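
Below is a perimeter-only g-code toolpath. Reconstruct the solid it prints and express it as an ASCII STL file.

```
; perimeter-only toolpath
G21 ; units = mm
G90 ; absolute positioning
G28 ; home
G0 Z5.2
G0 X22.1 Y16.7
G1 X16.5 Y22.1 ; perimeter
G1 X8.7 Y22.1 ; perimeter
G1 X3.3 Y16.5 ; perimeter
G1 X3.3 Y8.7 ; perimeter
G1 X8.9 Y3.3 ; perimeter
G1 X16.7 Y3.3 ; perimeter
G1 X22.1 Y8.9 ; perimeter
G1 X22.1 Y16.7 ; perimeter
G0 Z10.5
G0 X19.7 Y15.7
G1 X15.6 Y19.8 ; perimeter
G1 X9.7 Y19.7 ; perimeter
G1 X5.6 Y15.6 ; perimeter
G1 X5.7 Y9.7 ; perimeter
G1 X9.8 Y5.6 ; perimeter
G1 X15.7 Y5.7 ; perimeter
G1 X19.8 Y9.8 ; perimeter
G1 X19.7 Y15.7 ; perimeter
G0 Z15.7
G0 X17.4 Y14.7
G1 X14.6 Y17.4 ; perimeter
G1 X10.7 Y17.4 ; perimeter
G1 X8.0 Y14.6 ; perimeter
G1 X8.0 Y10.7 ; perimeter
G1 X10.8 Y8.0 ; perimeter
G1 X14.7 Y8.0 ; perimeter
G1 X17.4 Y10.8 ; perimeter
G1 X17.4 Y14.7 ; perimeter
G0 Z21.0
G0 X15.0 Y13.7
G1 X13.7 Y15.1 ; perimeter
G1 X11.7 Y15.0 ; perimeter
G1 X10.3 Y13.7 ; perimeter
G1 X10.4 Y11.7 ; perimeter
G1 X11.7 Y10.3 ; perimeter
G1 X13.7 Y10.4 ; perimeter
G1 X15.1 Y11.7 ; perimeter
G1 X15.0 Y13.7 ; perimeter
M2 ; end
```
solid part
  facet normal 0.0000 0.0000 -1.0000
    outer loop
      vertex 7.7 24.4 0.0
      vertex 17.5 24.5 0.0
      vertex 24.4 17.7 0.0
    endloop
  endfacet
  facet normal 0.0000 0.0000 -1.0000
    outer loop
      vertex 0.9 17.5 0.0
      vertex 7.7 24.4 0.0
      vertex 24.4 17.7 0.0
    endloop
  endfacet
  facet normal 0.0000 0.0000 -1.0000
    outer loop
      vertex 1.0 7.7 0.0
      vertex 0.9 17.5 0.0
      vertex 24.4 17.7 0.0
    endloop
  endfacet
  facet normal 0.0000 0.0000 -1.0000
    outer loop
      vertex 7.9 0.9 0.0
      vertex 1.0 7.7 0.0
      vertex 24.4 17.7 0.0
    endloop
  endfacet
  facet normal 0.0000 0.0000 -1.0000
    outer loop
      vertex 17.7 1.0 0.0
      vertex 7.9 0.9 0.0
      vertex 24.4 17.7 0.0
    endloop
  endfacet
  facet normal 0.0000 0.0000 -1.0000
    outer loop
      vertex 24.5 7.9 0.0
      vertex 17.7 1.0 0.0
      vertex 24.4 17.7 0.0
    endloop
  endfacet
  facet normal 0.6403 0.6497 0.4099
    outer loop
      vertex 24.4 17.7 0.0
      vertex 17.5 24.5 0.0
      vertex 12.7 12.7 26.2
    endloop
  endfacet
  facet normal -0.0093 0.9124 0.4092
    outer loop
      vertex 17.5 24.5 0.0
      vertex 7.7 24.4 0.0
      vertex 12.7 12.7 26.2
    endloop
  endfacet
  facet normal -0.6497 0.6403 0.4099
    outer loop
      vertex 7.7 24.4 0.0
      vertex 0.9 17.5 0.0
      vertex 12.7 12.7 26.2
    endloop
  endfacet
  facet normal -0.9124 -0.0093 0.4092
    outer loop
      vertex 0.9 17.5 0.0
      vertex 1.0 7.7 0.0
      vertex 12.7 12.7 26.2
    endloop
  endfacet
  facet normal -0.6403 -0.6497 0.4099
    outer loop
      vertex 1.0 7.7 0.0
      vertex 7.9 0.9 0.0
      vertex 12.7 12.7 26.2
    endloop
  endfacet
  facet normal 0.0093 -0.9124 0.4092
    outer loop
      vertex 7.9 0.9 0.0
      vertex 17.7 1.0 0.0
      vertex 12.7 12.7 26.2
    endloop
  endfacet
  facet normal 0.6497 -0.6403 0.4099
    outer loop
      vertex 17.7 1.0 0.0
      vertex 24.5 7.9 0.0
      vertex 12.7 12.7 26.2
    endloop
  endfacet
  facet normal 0.9124 0.0093 0.4092
    outer loop
      vertex 24.5 7.9 0.0
      vertex 24.4 17.7 0.0
      vertex 12.7 12.7 26.2
    endloop
  endfacet
endsolid part

The G0 Z moves step by Δz≈5.2 mm. The G1 loops shrink linearly with z, so the solid tapers from its base footprint up to z≈26.2. Closing with a flat bottom cap and the tapered top and triangulating gives 14 facets — a regular 8-sided pyramid, base circumscribed radius ≈ 12.7 mm, apex at z ≈ 26.2 mm.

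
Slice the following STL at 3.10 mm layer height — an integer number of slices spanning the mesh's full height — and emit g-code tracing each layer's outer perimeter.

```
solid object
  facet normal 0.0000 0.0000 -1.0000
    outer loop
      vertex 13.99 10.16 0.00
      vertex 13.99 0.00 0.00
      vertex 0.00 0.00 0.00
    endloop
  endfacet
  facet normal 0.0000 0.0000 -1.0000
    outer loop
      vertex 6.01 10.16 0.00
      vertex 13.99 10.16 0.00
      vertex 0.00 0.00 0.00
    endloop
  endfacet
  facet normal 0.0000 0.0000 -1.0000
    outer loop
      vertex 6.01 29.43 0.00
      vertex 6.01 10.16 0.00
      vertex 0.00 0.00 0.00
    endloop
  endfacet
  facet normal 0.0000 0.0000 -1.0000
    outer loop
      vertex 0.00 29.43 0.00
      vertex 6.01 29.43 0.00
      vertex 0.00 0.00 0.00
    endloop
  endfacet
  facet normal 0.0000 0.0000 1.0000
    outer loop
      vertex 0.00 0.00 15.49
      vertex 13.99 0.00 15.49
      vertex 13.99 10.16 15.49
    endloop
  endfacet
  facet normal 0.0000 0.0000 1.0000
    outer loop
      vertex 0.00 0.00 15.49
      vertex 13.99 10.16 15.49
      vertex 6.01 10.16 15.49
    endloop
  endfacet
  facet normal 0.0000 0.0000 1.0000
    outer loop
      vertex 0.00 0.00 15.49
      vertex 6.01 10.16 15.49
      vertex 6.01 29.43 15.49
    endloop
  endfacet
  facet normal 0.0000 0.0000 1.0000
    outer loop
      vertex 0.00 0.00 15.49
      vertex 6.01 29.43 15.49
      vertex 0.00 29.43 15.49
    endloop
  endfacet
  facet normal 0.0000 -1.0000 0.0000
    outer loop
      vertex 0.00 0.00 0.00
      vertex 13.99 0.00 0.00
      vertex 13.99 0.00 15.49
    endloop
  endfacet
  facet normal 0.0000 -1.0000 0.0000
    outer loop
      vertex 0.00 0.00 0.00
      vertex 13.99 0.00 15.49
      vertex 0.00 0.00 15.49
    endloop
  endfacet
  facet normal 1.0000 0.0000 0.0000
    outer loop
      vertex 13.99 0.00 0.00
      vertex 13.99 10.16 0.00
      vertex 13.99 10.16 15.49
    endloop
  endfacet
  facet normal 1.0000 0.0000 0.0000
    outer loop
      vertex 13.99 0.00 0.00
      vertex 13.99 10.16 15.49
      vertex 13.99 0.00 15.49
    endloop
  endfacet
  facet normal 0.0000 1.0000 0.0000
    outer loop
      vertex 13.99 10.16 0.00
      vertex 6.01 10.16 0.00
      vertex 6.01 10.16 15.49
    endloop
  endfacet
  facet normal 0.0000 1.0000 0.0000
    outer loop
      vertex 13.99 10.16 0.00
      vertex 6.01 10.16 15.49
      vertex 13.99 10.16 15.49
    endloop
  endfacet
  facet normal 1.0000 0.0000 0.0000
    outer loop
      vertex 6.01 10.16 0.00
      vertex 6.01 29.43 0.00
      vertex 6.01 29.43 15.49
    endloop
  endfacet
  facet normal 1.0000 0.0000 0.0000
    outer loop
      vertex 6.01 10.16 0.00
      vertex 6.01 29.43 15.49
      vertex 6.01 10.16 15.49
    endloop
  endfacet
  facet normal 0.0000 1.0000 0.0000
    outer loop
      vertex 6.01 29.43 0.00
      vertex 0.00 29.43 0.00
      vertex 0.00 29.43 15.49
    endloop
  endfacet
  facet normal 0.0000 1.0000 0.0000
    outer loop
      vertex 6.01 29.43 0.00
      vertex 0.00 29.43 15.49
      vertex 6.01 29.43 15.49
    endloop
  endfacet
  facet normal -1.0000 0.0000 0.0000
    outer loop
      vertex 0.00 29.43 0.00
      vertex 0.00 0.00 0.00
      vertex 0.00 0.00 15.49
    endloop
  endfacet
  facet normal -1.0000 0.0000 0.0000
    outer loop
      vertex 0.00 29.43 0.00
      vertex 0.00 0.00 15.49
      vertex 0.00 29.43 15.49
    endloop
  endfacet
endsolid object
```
; perimeter-only toolpath
G21 ; units = mm
G90 ; absolute positioning
G28 ; home
; layer 1
G0 Z3.10
G0 X0.00 Y0.00
G1 X13.99 Y0.00
G1 X13.99 Y10.16
G1 X6.01 Y10.16
G1 X6.01 Y29.43
G1 X0.00 Y29.43
G1 X0.00 Y0.00
; layer 2
G0 Z6.20
G0 X0.00 Y0.00
G1 X13.99 Y0.00
G1 X13.99 Y10.16
G1 X6.01 Y10.16
G1 X6.01 Y29.43
G1 X0.00 Y29.43
G1 X0.00 Y0.00
; layer 3
G0 Z9.29
G0 X0.00 Y0.00
G1 X13.99 Y0.00
G1 X13.99 Y10.16
G1 X6.01 Y10.16
G1 X6.01 Y29.43
G1 X0.00 Y29.43
G1 X0.00 Y0.00
; layer 4
G0 Z12.39
G0 X0.00 Y0.00
G1 X13.99 Y0.00
G1 X13.99 Y10.16
G1 X6.01 Y10.16
G1 X6.01 Y29.43
G1 X0.00 Y29.43
G1 X0.00 Y0.00
; layer 5
G0 Z15.49
G0 X0.00 Y0.00
G1 X13.99 Y0.00
G1 X13.99 Y10.16
G1 X6.01 Y10.16
G1 X6.01 Y29.43
G1 X0.00 Y29.43
G1 X0.00 Y0.00
M2 ; end

The solid is an L-shaped prism: outer 14 × 29.4 mm, arm thicknesses ≈ 10.2 mm (horizontal) and 6.01 mm (vertical), extruded 15.5 mm in z. Slicing at Δz = 3.10 mm — 5 equal slices spanning the solid's height, so layer i sits at z = i·h/5 — gives 5 non-empty perimeters. Each is a 6-segment closed polygon; G0 lifts to the layer z and rapids to the start vertex, then G1 traces the edges.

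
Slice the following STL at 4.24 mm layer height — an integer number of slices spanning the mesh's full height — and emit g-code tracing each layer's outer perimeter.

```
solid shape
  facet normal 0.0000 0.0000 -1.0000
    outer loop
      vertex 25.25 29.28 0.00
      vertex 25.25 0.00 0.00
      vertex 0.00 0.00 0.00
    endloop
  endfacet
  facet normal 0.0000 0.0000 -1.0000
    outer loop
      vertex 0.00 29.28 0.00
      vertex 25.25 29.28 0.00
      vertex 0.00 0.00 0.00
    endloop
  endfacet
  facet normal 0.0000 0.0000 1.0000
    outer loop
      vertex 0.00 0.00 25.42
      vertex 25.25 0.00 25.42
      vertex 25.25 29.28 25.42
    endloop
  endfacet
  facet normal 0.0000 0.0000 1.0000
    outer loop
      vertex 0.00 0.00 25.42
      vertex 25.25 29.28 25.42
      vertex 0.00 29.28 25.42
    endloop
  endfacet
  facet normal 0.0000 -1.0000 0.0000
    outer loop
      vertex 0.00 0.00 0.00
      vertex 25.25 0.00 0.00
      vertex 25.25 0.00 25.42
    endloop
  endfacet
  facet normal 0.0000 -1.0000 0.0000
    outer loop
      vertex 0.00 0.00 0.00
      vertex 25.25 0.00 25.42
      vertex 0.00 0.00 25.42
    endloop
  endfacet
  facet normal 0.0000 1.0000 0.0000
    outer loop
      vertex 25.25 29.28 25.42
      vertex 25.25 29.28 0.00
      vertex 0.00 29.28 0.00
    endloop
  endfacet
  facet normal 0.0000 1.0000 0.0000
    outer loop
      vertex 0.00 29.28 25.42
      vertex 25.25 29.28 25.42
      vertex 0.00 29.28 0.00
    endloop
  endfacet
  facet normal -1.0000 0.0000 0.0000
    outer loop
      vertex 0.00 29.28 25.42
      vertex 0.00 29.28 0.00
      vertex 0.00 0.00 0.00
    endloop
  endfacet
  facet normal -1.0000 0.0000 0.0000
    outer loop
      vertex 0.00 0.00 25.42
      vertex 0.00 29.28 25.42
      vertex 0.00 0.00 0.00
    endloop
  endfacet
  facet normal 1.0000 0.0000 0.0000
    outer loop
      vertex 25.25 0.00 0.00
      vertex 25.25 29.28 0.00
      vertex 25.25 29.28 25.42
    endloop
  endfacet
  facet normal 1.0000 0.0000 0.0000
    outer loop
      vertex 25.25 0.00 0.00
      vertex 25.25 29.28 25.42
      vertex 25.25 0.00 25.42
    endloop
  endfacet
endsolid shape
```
; perimeter-only toolpath
G21 ; units = mm
G90 ; absolute positioning
G28 ; home
; layer 1
G0 Z4.24
G0 X0.00 Y0.00
G1 X25.25 Y0.00
G1 X25.25 Y29.28
G1 X0.00 Y29.28
G1 X0.00 Y0.00
; layer 2
G0 Z8.47
G0 X0.00 Y0.00
G1 X25.25 Y0.00
G1 X25.25 Y29.28
G1 X0.00 Y29.28
G1 X0.00 Y0.00
; layer 3
G0 Z12.71
G0 X0.00 Y0.00
G1 X25.25 Y0.00
G1 X25.25 Y29.28
G1 X0.00 Y29.28
G1 X0.00 Y0.00
; layer 4
G0 Z16.95
G0 X0.00 Y0.00
G1 X25.25 Y0.00
G1 X25.25 Y29.28
G1 X0.00 Y29.28
G1 X0.00 Y0.00
; layer 5
G0 Z21.18
G0 X0.00 Y0.00
G1 X25.25 Y0.00
G1 X25.25 Y29.28
G1 X0.00 Y29.28
G1 X0.00 Y0.00
; layer 6
G0 Z25.42
G0 X0.00 Y0.00
G1 X25.25 Y0.00
G1 X25.25 Y29.28
G1 X0.00 Y29.28
G1 X0.00 Y0.00
M2 ; end

The solid is a rectangular box, roughly 25.2 × 29.3 mm footprint and 25.4 mm tall. Slicing at Δz = 4.24 mm — 6 equal slices spanning the solid's height, so layer i sits at z = i·h/6 — gives 6 non-empty perimeters. Each is a 4-segment closed polygon; G0 lifts to the layer z and rapids to the start vertex, then G1 traces the edges.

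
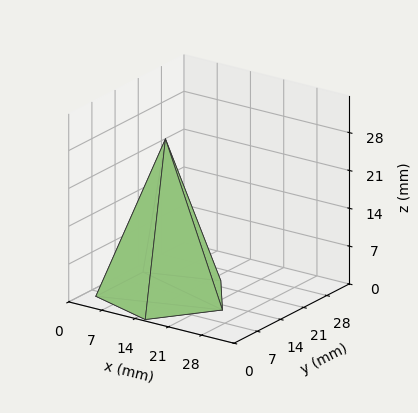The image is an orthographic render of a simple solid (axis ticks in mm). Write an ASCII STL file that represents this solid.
Reading the render: the shape is a regular 5-sided pyramid, base circumscribed radius ≈ 12 mm, apex at z ≈ 29 mm (dimensions read to the nearest mm from the axis ticks). For the STL, each face is triangulated and given an outward normal.

solid part
  facet normal 0.0000 0.0000 -1.0000
    outer loop
      vertex 2.3 19.1 0.0
      vertex 15.7 23.4 0.0
      vertex 24.0 12.0 0.0
    endloop
  endfacet
  facet normal 0.0000 0.0000 -1.0000
    outer loop
      vertex 2.3 4.9 0.0
      vertex 2.3 19.1 0.0
      vertex 24.0 12.0 0.0
    endloop
  endfacet
  facet normal 0.0000 0.0000 -1.0000
    outer loop
      vertex 15.7 0.6 0.0
      vertex 2.3 4.9 0.0
      vertex 24.0 12.0 0.0
    endloop
  endfacet
  facet normal 0.7667 0.5582 0.3172
    outer loop
      vertex 24.0 12.0 0.0
      vertex 15.7 23.4 0.0
      vertex 12.0 12.0 29.0
    endloop
  endfacet
  facet normal -0.2897 0.9028 0.3179
    outer loop
      vertex 15.7 23.4 0.0
      vertex 2.3 19.1 0.0
      vertex 12.0 12.0 29.0
    endloop
  endfacet
  facet normal -0.9484 0.0000 0.3172
    outer loop
      vertex 2.3 19.1 0.0
      vertex 2.3 4.9 0.0
      vertex 12.0 12.0 29.0
    endloop
  endfacet
  facet normal -0.2897 -0.9028 0.3179
    outer loop
      vertex 2.3 4.9 0.0
      vertex 15.7 0.6 0.0
      vertex 12.0 12.0 29.0
    endloop
  endfacet
  facet normal 0.7667 -0.5582 0.3172
    outer loop
      vertex 15.7 0.6 0.0
      vertex 24.0 12.0 0.0
      vertex 12.0 12.0 29.0
    endloop
  endfacet
endsolid part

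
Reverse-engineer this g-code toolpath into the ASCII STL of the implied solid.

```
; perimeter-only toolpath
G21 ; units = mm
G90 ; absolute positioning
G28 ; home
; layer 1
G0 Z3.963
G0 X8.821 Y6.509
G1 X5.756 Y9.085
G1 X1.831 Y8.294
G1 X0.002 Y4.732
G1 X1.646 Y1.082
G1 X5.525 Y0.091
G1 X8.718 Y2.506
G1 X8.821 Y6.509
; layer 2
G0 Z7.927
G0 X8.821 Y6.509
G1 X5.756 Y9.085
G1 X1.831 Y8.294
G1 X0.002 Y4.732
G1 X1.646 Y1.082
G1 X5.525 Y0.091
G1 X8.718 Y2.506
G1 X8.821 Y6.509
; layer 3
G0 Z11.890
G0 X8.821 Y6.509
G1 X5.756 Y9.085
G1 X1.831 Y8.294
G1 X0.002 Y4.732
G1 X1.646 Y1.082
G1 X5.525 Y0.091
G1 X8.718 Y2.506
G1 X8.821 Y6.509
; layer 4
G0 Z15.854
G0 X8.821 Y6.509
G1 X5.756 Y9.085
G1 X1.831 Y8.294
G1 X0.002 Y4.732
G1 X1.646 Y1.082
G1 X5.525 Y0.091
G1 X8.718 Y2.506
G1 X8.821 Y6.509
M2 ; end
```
solid part
  facet normal 0.0000 0.0000 -1.0000
    outer loop
      vertex 1.831 8.294 0.000
      vertex 5.756 9.085 0.000
      vertex 8.821 6.509 0.000
    endloop
  endfacet
  facet normal 0.0000 0.0000 -1.0000
    outer loop
      vertex 0.002 4.732 0.000
      vertex 1.831 8.294 0.000
      vertex 8.821 6.509 0.000
    endloop
  endfacet
  facet normal 0.0000 0.0000 -1.0000
    outer loop
      vertex 1.646 1.082 0.000
      vertex 0.002 4.732 0.000
      vertex 8.821 6.509 0.000
    endloop
  endfacet
  facet normal 0.0000 0.0000 -1.0000
    outer loop
      vertex 5.525 0.091 0.000
      vertex 1.646 1.082 0.000
      vertex 8.821 6.509 0.000
    endloop
  endfacet
  facet normal 0.0000 0.0000 -1.0000
    outer loop
      vertex 8.718 2.506 0.000
      vertex 5.525 0.091 0.000
      vertex 8.821 6.509 0.000
    endloop
  endfacet
  facet normal 0.0000 0.0000 1.0000
    outer loop
      vertex 8.821 6.509 15.854
      vertex 5.756 9.085 15.854
      vertex 1.831 8.294 15.854
    endloop
  endfacet
  facet normal 0.0000 0.0000 1.0000
    outer loop
      vertex 8.821 6.509 15.854
      vertex 1.831 8.294 15.854
      vertex 0.002 4.732 15.854
    endloop
  endfacet
  facet normal 0.0000 0.0000 1.0000
    outer loop
      vertex 8.821 6.509 15.854
      vertex 0.002 4.732 15.854
      vertex 1.646 1.082 15.854
    endloop
  endfacet
  facet normal 0.0000 0.0000 1.0000
    outer loop
      vertex 8.821 6.509 15.854
      vertex 1.646 1.082 15.854
      vertex 5.525 0.091 15.854
    endloop
  endfacet
  facet normal 0.0000 0.0000 1.0000
    outer loop
      vertex 8.821 6.509 15.854
      vertex 5.525 0.091 15.854
      vertex 8.718 2.506 15.854
    endloop
  endfacet
  facet normal 0.6434 0.7655 0.0000
    outer loop
      vertex 8.821 6.509 0.000
      vertex 5.756 9.085 0.000
      vertex 5.756 9.085 15.854
    endloop
  endfacet
  facet normal 0.6434 0.7655 0.0000
    outer loop
      vertex 8.821 6.509 0.000
      vertex 5.756 9.085 15.854
      vertex 8.821 6.509 15.854
    endloop
  endfacet
  facet normal -0.1976 0.9803 0.0000
    outer loop
      vertex 5.756 9.085 0.000
      vertex 1.831 8.294 0.000
      vertex 1.831 8.294 15.854
    endloop
  endfacet
  facet normal -0.1976 0.9803 0.0000
    outer loop
      vertex 5.756 9.085 0.000
      vertex 1.831 8.294 15.854
      vertex 5.756 9.085 15.854
    endloop
  endfacet
  facet normal -0.8896 0.4568 0.0000
    outer loop
      vertex 1.831 8.294 0.000
      vertex 0.002 4.732 0.000
      vertex 0.002 4.732 15.854
    endloop
  endfacet
  facet normal -0.8896 0.4568 0.0000
    outer loop
      vertex 1.831 8.294 0.000
      vertex 0.002 4.732 15.854
      vertex 1.831 8.294 15.854
    endloop
  endfacet
  facet normal -0.9118 -0.4107 0.0000
    outer loop
      vertex 0.002 4.732 0.000
      vertex 1.646 1.082 0.000
      vertex 1.646 1.082 15.854
    endloop
  endfacet
  facet normal -0.9118 -0.4107 0.0000
    outer loop
      vertex 0.002 4.732 0.000
      vertex 1.646 1.082 15.854
      vertex 0.002 4.732 15.854
    endloop
  endfacet
  facet normal -0.2475 -0.9689 0.0000
    outer loop
      vertex 1.646 1.082 0.000
      vertex 5.525 0.091 0.000
      vertex 5.525 0.091 15.854
    endloop
  endfacet
  facet normal -0.2475 -0.9689 0.0000
    outer loop
      vertex 1.646 1.082 0.000
      vertex 5.525 0.091 15.854
      vertex 1.646 1.082 15.854
    endloop
  endfacet
  facet normal 0.6032 -0.7976 0.0000
    outer loop
      vertex 5.525 0.091 0.000
      vertex 8.718 2.506 0.000
      vertex 8.718 2.506 15.854
    endloop
  endfacet
  facet normal 0.6032 -0.7976 0.0000
    outer loop
      vertex 5.525 0.091 0.000
      vertex 8.718 2.506 15.854
      vertex 5.525 0.091 15.854
    endloop
  endfacet
  facet normal 0.9997 -0.0257 0.0000
    outer loop
      vertex 8.718 2.506 0.000
      vertex 8.821 6.509 0.000
      vertex 8.821 6.509 15.854
    endloop
  endfacet
  facet normal 0.9997 -0.0257 0.0000
    outer loop
      vertex 8.718 2.506 0.000
      vertex 8.821 6.509 15.854
      vertex 8.718 2.506 15.854
    endloop
  endfacet
endsolid part

The G0 Z moves step by Δz≈3.963 mm. Every layer's G1 loop is the same polygon, so the solid is a straight extrusion of it from z=0 to z≈15.9. Closing with flat bottom and top caps and triangulating gives 24 facets — a regular 7-sided prism (a cylinder approximated with 7 flat sides), circumscribed radius ≈ 4.61 mm, height ≈ 15.9 mm.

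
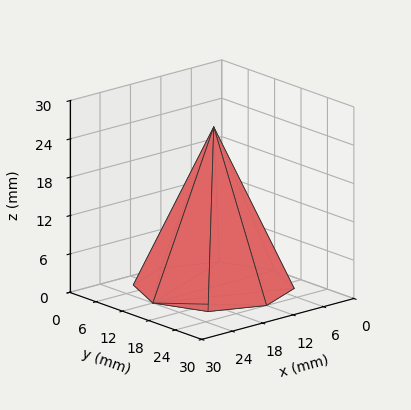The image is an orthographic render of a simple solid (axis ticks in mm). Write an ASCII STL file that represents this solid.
Reading the render: the shape is a regular 8-sided pyramid, base circumscribed radius ≈ 12 mm, apex at z ≈ 25 mm (dimensions read to the nearest mm from the axis ticks). For the STL, each face is triangulated and given an outward normal.

solid part
  facet normal 0.0000 0.0000 -1.0000
    outer loop
      vertex 12.00 24.00 0.00
      vertex 20.49 20.49 0.00
      vertex 24.00 12.00 0.00
    endloop
  endfacet
  facet normal 0.0000 0.0000 -1.0000
    outer loop
      vertex 3.51 20.49 0.00
      vertex 12.00 24.00 0.00
      vertex 24.00 12.00 0.00
    endloop
  endfacet
  facet normal 0.0000 0.0000 -1.0000
    outer loop
      vertex 0.00 12.00 0.00
      vertex 3.51 20.49 0.00
      vertex 24.00 12.00 0.00
    endloop
  endfacet
  facet normal 0.0000 0.0000 -1.0000
    outer loop
      vertex 3.51 3.51 0.00
      vertex 0.00 12.00 0.00
      vertex 24.00 12.00 0.00
    endloop
  endfacet
  facet normal 0.0000 0.0000 -1.0000
    outer loop
      vertex 12.00 0.00 0.00
      vertex 3.51 3.51 0.00
      vertex 24.00 12.00 0.00
    endloop
  endfacet
  facet normal 0.0000 0.0000 -1.0000
    outer loop
      vertex 20.49 3.51 0.00
      vertex 12.00 0.00 0.00
      vertex 24.00 12.00 0.00
    endloop
  endfacet
  facet normal 0.8448 0.3492 0.4055
    outer loop
      vertex 24.00 12.00 0.00
      vertex 20.49 20.49 0.00
      vertex 12.00 12.00 25.00
    endloop
  endfacet
  facet normal 0.3492 0.8448 0.4055
    outer loop
      vertex 20.49 20.49 0.00
      vertex 12.00 24.00 0.00
      vertex 12.00 12.00 25.00
    endloop
  endfacet
  facet normal -0.3492 0.8448 0.4055
    outer loop
      vertex 12.00 24.00 0.00
      vertex 3.51 20.49 0.00
      vertex 12.00 12.00 25.00
    endloop
  endfacet
  facet normal -0.8448 0.3492 0.4055
    outer loop
      vertex 3.51 20.49 0.00
      vertex 0.00 12.00 0.00
      vertex 12.00 12.00 25.00
    endloop
  endfacet
  facet normal -0.8448 -0.3492 0.4055
    outer loop
      vertex 0.00 12.00 0.00
      vertex 3.51 3.51 0.00
      vertex 12.00 12.00 25.00
    endloop
  endfacet
  facet normal -0.3492 -0.8448 0.4055
    outer loop
      vertex 3.51 3.51 0.00
      vertex 12.00 0.00 0.00
      vertex 12.00 12.00 25.00
    endloop
  endfacet
  facet normal 0.3492 -0.8448 0.4055
    outer loop
      vertex 12.00 0.00 0.00
      vertex 20.49 3.51 0.00
      vertex 12.00 12.00 25.00
    endloop
  endfacet
  facet normal 0.8448 -0.3492 0.4055
    outer loop
      vertex 20.49 3.51 0.00
      vertex 24.00 12.00 0.00
      vertex 12.00 12.00 25.00
    endloop
  endfacet
endsolid part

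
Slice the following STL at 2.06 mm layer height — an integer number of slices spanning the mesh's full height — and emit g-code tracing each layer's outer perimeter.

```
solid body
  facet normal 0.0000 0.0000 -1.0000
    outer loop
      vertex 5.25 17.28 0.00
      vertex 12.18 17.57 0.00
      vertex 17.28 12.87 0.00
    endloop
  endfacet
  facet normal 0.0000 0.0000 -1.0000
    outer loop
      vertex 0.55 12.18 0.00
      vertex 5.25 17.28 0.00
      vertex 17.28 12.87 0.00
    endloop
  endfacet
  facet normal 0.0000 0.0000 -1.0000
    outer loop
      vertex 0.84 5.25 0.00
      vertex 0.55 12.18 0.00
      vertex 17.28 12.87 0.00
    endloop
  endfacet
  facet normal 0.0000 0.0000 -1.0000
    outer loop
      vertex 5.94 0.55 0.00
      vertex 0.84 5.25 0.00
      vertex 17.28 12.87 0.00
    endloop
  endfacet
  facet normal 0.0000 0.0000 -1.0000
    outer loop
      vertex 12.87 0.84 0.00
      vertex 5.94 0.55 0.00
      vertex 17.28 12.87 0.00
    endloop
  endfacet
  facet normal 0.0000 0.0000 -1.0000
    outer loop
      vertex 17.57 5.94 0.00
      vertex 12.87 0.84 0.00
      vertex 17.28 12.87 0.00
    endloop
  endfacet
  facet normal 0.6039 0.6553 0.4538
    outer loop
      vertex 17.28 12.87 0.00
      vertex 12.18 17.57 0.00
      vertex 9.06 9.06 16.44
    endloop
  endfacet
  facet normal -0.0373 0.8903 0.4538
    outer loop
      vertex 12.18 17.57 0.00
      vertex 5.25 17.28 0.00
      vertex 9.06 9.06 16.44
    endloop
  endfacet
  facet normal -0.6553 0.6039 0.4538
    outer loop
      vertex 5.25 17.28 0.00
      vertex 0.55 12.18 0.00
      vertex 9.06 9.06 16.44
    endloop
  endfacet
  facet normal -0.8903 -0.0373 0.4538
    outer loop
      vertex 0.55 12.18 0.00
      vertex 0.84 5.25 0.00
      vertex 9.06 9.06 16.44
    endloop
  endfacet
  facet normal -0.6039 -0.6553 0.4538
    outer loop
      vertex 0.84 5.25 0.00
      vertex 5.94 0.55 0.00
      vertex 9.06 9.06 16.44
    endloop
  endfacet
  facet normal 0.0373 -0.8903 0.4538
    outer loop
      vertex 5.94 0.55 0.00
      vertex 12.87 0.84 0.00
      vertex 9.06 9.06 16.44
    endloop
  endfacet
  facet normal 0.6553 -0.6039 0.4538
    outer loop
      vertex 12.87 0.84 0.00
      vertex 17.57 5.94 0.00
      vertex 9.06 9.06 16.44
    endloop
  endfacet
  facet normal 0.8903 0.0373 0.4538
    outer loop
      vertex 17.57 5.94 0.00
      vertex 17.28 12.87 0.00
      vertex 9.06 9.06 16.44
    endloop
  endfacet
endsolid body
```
; perimeter-only toolpath
G21 ; units = mm
G90 ; absolute positioning
G28 ; home
; layer 1
G0 Z2.06
G0 X16.25 Y12.39
G1 X11.79 Y16.51
G1 X5.73 Y16.25
G1 X1.61 Y11.79
G1 X1.87 Y5.73
G1 X6.33 Y1.61
G1 X12.39 Y1.87
G1 X16.51 Y6.33
G1 X16.25 Y12.39
; layer 2
G0 Z4.11
G0 X15.23 Y11.92
G1 X11.40 Y15.44
G1 X6.20 Y15.23
G1 X2.68 Y11.40
G1 X2.90 Y6.20
G1 X6.72 Y2.68
G1 X11.92 Y2.90
G1 X15.44 Y6.72
G1 X15.23 Y11.92
; layer 3
G0 Z6.17
G0 X14.20 Y11.44
G1 X11.01 Y14.38
G1 X6.68 Y14.20
G1 X3.74 Y11.01
G1 X3.92 Y6.68
G1 X7.11 Y3.74
G1 X11.44 Y3.92
G1 X14.38 Y7.11
G1 X14.20 Y11.44
; layer 4
G0 Z8.22
G0 X13.17 Y10.96
G1 X10.62 Y13.32
G1 X7.16 Y13.17
G1 X4.81 Y10.62
G1 X4.95 Y7.16
G1 X7.50 Y4.81
G1 X10.96 Y4.95
G1 X13.32 Y7.50
G1 X13.17 Y10.96
; layer 5
G0 Z10.28
G0 X12.14 Y10.49
G1 X10.23 Y12.25
G1 X7.63 Y12.14
G1 X5.87 Y10.23
G1 X5.98 Y7.63
G1 X7.89 Y5.87
G1 X10.49 Y5.98
G1 X12.25 Y7.89
G1 X12.14 Y10.49
; layer 6
G0 Z12.33
G0 X11.12 Y10.01
G1 X9.84 Y11.19
G1 X8.11 Y11.12
G1 X6.93 Y9.84
G1 X7.00 Y8.11
G1 X8.28 Y6.93
G1 X10.01 Y7.00
G1 X11.19 Y8.28
G1 X11.12 Y10.01
; layer 7
G0 Z14.39
G0 X10.09 Y9.54
G1 X9.45 Y10.12
G1 X8.58 Y10.09
G1 X8.00 Y9.45
G1 X8.03 Y8.58
G1 X8.67 Y8.00
G1 X9.54 Y8.03
G1 X10.12 Y8.67
G1 X10.09 Y9.54
M2 ; end

The solid is a regular 8-sided pyramid, base circumscribed radius ≈ 9.06 mm, apex at z ≈ 16.4 mm. Slicing at Δz = 2.06 mm — 8 equal slices spanning the solid's height, so layer i sits at z = i·h/8 — gives 7 non-empty perimeters. Each is a 8-segment closed polygon; G0 lifts to the layer z and rapids to the start vertex, then G1 traces the edges. The cross-section shrinks linearly with z (the slice at the apex is degenerate and omitted).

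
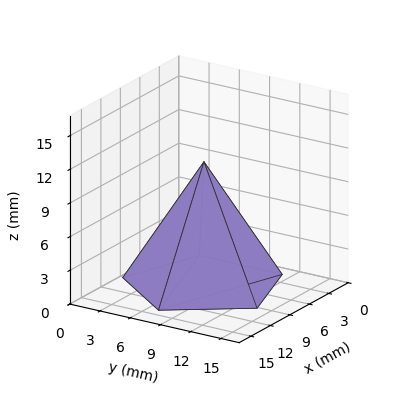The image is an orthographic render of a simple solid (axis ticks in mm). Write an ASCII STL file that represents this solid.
Reading the render: the shape is a regular 5-sided pyramid, base circumscribed radius ≈ 7 mm, apex at z ≈ 11 mm (dimensions read to the nearest mm from the axis ticks). For the STL, each face is triangulated and given an outward normal.

solid part
  facet normal 0.0000 0.0000 -1.0000
    outer loop
      vertex 1.337 11.114 0.000
      vertex 9.163 13.657 0.000
      vertex 14.000 7.000 0.000
    endloop
  endfacet
  facet normal 0.0000 0.0000 -1.0000
    outer loop
      vertex 1.337 2.886 0.000
      vertex 1.337 11.114 0.000
      vertex 14.000 7.000 0.000
    endloop
  endfacet
  facet normal 0.0000 0.0000 -1.0000
    outer loop
      vertex 9.163 0.343 0.000
      vertex 1.337 2.886 0.000
      vertex 14.000 7.000 0.000
    endloop
  endfacet
  facet normal 0.7193 0.5226 0.4577
    outer loop
      vertex 14.000 7.000 0.000
      vertex 9.163 13.657 0.000
      vertex 7.000 7.000 11.000
    endloop
  endfacet
  facet normal -0.2748 0.8456 0.4577
    outer loop
      vertex 9.163 13.657 0.000
      vertex 1.337 11.114 0.000
      vertex 7.000 7.000 11.000
    endloop
  endfacet
  facet normal -0.8891 0.0000 0.4577
    outer loop
      vertex 1.337 11.114 0.000
      vertex 1.337 2.886 0.000
      vertex 7.000 7.000 11.000
    endloop
  endfacet
  facet normal -0.2748 -0.8456 0.4577
    outer loop
      vertex 1.337 2.886 0.000
      vertex 9.163 0.343 0.000
      vertex 7.000 7.000 11.000
    endloop
  endfacet
  facet normal 0.7193 -0.5226 0.4577
    outer loop
      vertex 9.163 0.343 0.000
      vertex 14.000 7.000 0.000
      vertex 7.000 7.000 11.000
    endloop
  endfacet
endsolid part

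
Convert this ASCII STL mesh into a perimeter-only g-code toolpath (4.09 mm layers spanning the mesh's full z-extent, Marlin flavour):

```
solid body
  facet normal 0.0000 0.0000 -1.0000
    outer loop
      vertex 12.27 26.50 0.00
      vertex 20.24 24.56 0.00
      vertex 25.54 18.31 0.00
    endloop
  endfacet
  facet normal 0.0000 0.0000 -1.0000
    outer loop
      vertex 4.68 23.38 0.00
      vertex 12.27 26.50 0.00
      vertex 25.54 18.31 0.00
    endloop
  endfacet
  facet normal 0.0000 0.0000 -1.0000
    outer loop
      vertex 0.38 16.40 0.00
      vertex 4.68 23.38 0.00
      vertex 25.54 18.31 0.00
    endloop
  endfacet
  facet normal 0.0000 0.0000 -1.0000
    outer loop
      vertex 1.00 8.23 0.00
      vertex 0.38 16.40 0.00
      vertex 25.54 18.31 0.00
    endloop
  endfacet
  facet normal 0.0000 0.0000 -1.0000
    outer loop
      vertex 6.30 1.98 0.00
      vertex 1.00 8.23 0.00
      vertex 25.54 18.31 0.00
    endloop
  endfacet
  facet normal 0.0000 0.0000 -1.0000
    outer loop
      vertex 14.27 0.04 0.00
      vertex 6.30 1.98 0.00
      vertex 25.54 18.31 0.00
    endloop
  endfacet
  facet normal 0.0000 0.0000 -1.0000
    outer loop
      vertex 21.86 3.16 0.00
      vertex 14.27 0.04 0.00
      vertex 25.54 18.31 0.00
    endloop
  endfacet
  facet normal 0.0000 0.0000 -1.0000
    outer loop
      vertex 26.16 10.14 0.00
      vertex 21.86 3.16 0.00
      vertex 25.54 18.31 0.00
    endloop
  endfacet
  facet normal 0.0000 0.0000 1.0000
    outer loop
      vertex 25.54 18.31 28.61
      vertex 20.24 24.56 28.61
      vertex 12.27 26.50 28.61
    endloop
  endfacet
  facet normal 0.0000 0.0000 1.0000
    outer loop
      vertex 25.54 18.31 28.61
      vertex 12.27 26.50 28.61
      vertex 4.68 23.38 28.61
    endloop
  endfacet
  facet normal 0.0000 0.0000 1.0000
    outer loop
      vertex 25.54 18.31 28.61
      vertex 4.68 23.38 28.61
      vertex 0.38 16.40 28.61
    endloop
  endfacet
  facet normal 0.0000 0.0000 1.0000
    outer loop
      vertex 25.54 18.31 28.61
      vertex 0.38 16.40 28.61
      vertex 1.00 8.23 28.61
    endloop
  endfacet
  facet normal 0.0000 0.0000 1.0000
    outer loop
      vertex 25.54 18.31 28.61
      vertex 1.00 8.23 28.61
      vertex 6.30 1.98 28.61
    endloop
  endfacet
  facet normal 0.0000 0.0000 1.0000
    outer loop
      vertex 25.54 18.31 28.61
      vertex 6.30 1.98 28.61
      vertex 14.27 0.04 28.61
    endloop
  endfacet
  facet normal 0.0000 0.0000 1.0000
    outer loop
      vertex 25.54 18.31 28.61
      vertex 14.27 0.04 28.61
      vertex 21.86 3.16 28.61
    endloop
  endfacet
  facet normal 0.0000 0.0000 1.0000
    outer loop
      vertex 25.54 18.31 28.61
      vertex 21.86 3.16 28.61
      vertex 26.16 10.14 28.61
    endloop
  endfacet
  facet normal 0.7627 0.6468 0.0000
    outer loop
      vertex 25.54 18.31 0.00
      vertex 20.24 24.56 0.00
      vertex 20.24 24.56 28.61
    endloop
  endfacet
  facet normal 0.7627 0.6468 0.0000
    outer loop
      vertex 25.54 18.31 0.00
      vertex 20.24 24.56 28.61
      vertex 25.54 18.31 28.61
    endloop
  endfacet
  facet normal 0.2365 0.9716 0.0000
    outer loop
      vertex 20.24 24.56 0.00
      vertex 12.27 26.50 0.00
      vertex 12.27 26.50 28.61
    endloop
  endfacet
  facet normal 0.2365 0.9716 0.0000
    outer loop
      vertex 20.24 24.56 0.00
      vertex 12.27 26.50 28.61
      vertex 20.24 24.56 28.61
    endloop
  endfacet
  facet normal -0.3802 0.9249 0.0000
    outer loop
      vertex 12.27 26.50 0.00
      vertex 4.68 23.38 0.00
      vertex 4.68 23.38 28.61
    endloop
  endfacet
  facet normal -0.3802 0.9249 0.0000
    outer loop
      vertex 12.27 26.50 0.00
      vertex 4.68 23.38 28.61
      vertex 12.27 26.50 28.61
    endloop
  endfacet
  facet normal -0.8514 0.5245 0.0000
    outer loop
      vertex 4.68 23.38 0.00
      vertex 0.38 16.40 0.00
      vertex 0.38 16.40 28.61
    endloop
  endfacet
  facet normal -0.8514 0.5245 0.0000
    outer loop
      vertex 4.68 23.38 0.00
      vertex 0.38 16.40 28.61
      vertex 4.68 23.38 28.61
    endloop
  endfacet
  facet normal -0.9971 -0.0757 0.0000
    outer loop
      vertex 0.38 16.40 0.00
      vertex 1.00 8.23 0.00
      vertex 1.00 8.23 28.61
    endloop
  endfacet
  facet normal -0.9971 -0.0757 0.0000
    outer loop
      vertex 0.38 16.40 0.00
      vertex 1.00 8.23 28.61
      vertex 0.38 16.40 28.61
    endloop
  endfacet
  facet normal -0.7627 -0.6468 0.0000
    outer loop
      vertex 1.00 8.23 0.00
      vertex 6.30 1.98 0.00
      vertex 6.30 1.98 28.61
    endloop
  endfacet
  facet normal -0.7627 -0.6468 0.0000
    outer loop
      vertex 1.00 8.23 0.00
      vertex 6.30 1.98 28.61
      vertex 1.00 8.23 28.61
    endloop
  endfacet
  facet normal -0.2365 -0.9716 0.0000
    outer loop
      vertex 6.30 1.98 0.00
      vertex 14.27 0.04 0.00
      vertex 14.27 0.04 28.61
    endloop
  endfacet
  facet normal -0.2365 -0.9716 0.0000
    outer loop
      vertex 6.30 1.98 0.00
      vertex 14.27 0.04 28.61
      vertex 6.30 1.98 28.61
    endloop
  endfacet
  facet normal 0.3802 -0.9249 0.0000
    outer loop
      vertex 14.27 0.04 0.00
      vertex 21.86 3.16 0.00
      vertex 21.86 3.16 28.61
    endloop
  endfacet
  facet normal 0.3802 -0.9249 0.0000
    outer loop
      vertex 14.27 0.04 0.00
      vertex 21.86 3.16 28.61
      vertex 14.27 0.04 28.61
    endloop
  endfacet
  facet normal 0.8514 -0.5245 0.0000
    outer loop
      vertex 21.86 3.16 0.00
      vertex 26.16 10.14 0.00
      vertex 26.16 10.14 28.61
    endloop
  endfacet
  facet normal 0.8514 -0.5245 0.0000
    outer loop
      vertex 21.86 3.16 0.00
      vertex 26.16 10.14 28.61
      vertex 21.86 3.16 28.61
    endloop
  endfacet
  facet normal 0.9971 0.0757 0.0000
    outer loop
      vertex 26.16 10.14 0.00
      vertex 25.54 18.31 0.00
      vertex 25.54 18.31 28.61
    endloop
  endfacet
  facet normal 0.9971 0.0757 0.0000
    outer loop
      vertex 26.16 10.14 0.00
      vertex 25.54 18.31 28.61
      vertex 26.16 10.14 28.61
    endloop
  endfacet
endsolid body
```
; perimeter-only toolpath
G21 ; units = mm
G90 ; absolute positioning
G28 ; home
; layer 1
G0 Z4.09
G0 X25.54 Y18.31
G1 X20.24 Y24.56
G1 X12.27 Y26.50
G1 X4.68 Y23.38
G1 X0.38 Y16.40
G1 X1.00 Y8.23
G1 X6.30 Y1.98
G1 X14.27 Y0.04
G1 X21.86 Y3.16
G1 X26.16 Y10.14
G1 X25.54 Y18.31
; layer 2
G0 Z8.17
G0 X25.54 Y18.31
G1 X20.24 Y24.56
G1 X12.27 Y26.50
G1 X4.68 Y23.38
G1 X0.38 Y16.40
G1 X1.00 Y8.23
G1 X6.30 Y1.98
G1 X14.27 Y0.04
G1 X21.86 Y3.16
G1 X26.16 Y10.14
G1 X25.54 Y18.31
; layer 3
G0 Z12.26
G0 X25.54 Y18.31
G1 X20.24 Y24.56
G1 X12.27 Y26.50
G1 X4.68 Y23.38
G1 X0.38 Y16.40
G1 X1.00 Y8.23
G1 X6.30 Y1.98
G1 X14.27 Y0.04
G1 X21.86 Y3.16
G1 X26.16 Y10.14
G1 X25.54 Y18.31
; layer 4
G0 Z16.35
G0 X25.54 Y18.31
G1 X20.24 Y24.56
G1 X12.27 Y26.50
G1 X4.68 Y23.38
G1 X0.38 Y16.40
G1 X1.00 Y8.23
G1 X6.30 Y1.98
G1 X14.27 Y0.04
G1 X21.86 Y3.16
G1 X26.16 Y10.14
G1 X25.54 Y18.31
; layer 5
G0 Z20.44
G0 X25.54 Y18.31
G1 X20.24 Y24.56
G1 X12.27 Y26.50
G1 X4.68 Y23.38
G1 X0.38 Y16.40
G1 X1.00 Y8.23
G1 X6.30 Y1.98
G1 X14.27 Y0.04
G1 X21.86 Y3.16
G1 X26.16 Y10.14
G1 X25.54 Y18.31
; layer 6
G0 Z24.52
G0 X25.54 Y18.31
G1 X20.24 Y24.56
G1 X12.27 Y26.50
G1 X4.68 Y23.38
G1 X0.38 Y16.40
G1 X1.00 Y8.23
G1 X6.30 Y1.98
G1 X14.27 Y0.04
G1 X21.86 Y3.16
G1 X26.16 Y10.14
G1 X25.54 Y18.31
; layer 7
G0 Z28.61
G0 X25.54 Y18.31
G1 X20.24 Y24.56
G1 X12.27 Y26.50
G1 X4.68 Y23.38
G1 X0.38 Y16.40
G1 X1.00 Y8.23
G1 X6.30 Y1.98
G1 X14.27 Y0.04
G1 X21.86 Y3.16
G1 X26.16 Y10.14
G1 X25.54 Y18.31
M2 ; end

The solid is a regular 10-sided prism (a cylinder approximated with 10 flat sides), circumscribed radius ≈ 13.3 mm, height ≈ 28.6 mm. Slicing at Δz = 4.09 mm — 7 equal slices spanning the solid's height, so layer i sits at z = i·h/7 — gives 7 non-empty perimeters. Each is a 10-segment closed polygon; G0 lifts to the layer z and rapids to the start vertex, then G1 traces the edges.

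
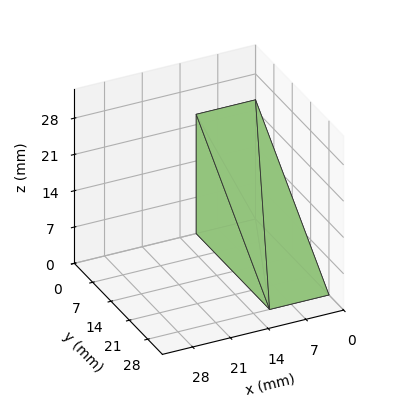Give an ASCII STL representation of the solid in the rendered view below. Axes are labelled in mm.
Reading the render: the shape is a wedge (ramp): 11 × 28 mm base, rising to 23 mm along the y=0 edge and sloping linearly to z=0 at y=28 (dimensions read to the nearest mm from the axis ticks). For the STL, each face is triangulated and given an outward normal.

solid part
  facet normal 0.0000 0.0000 -1.0000
    outer loop
      vertex 11.000 28.000 0.000
      vertex 11.000 0.000 0.000
      vertex 0.000 0.000 0.000
    endloop
  endfacet
  facet normal 0.0000 0.0000 -1.0000
    outer loop
      vertex 0.000 28.000 0.000
      vertex 11.000 28.000 0.000
      vertex 0.000 0.000 0.000
    endloop
  endfacet
  facet normal 0.0000 -1.0000 0.0000
    outer loop
      vertex 0.000 0.000 0.000
      vertex 11.000 0.000 0.000
      vertex 11.000 0.000 23.000
    endloop
  endfacet
  facet normal 0.0000 -1.0000 0.0000
    outer loop
      vertex 0.000 0.000 0.000
      vertex 11.000 0.000 23.000
      vertex 0.000 0.000 23.000
    endloop
  endfacet
  facet normal 0.0000 0.6347 0.7727
    outer loop
      vertex 0.000 0.000 23.000
      vertex 11.000 0.000 23.000
      vertex 11.000 28.000 0.000
    endloop
  endfacet
  facet normal 0.0000 0.6347 0.7727
    outer loop
      vertex 0.000 0.000 23.000
      vertex 11.000 28.000 0.000
      vertex 0.000 28.000 0.000
    endloop
  endfacet
  facet normal -1.0000 0.0000 0.0000
    outer loop
      vertex 0.000 0.000 23.000
      vertex 0.000 28.000 0.000
      vertex 0.000 0.000 0.000
    endloop
  endfacet
  facet normal 1.0000 0.0000 0.0000
    outer loop
      vertex 11.000 0.000 0.000
      vertex 11.000 28.000 0.000
      vertex 11.000 0.000 23.000
    endloop
  endfacet
endsolid part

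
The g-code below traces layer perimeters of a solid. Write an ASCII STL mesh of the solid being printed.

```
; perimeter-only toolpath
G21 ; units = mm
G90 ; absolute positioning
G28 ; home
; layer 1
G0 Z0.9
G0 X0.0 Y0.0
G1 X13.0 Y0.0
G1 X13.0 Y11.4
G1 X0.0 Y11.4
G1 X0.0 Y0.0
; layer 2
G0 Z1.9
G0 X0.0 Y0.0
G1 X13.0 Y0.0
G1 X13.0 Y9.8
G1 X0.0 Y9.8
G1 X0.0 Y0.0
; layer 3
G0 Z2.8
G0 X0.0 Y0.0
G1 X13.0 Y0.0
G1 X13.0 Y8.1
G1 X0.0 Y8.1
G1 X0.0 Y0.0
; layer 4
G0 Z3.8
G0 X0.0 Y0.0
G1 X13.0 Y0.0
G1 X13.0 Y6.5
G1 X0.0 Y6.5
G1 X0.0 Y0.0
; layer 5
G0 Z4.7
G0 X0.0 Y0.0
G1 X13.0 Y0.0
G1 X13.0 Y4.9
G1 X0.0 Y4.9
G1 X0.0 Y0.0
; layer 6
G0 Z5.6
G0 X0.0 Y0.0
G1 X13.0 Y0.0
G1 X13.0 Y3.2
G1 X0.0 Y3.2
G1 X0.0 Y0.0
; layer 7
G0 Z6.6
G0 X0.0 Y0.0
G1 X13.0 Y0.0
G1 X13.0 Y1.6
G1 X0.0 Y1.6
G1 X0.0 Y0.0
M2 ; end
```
solid part
  facet normal 0.0000 0.0000 -1.0000
    outer loop
      vertex 13.0 13.0 0.0
      vertex 13.0 0.0 0.0
      vertex 0.0 0.0 0.0
    endloop
  endfacet
  facet normal 0.0000 0.0000 -1.0000
    outer loop
      vertex 0.0 13.0 0.0
      vertex 13.0 13.0 0.0
      vertex 0.0 0.0 0.0
    endloop
  endfacet
  facet normal 0.0000 -1.0000 0.0000
    outer loop
      vertex 0.0 0.0 0.0
      vertex 13.0 0.0 0.0
      vertex 13.0 0.0 7.5
    endloop
  endfacet
  facet normal 0.0000 -1.0000 0.0000
    outer loop
      vertex 0.0 0.0 0.0
      vertex 13.0 0.0 7.5
      vertex 0.0 0.0 7.5
    endloop
  endfacet
  facet normal 0.0000 0.4997 0.8662
    outer loop
      vertex 0.0 0.0 7.5
      vertex 13.0 0.0 7.5
      vertex 13.0 13.0 0.0
    endloop
  endfacet
  facet normal 0.0000 0.4997 0.8662
    outer loop
      vertex 0.0 0.0 7.5
      vertex 13.0 13.0 0.0
      vertex 0.0 13.0 0.0
    endloop
  endfacet
  facet normal -1.0000 0.0000 0.0000
    outer loop
      vertex 0.0 0.0 7.5
      vertex 0.0 13.0 0.0
      vertex 0.0 0.0 0.0
    endloop
  endfacet
  facet normal 1.0000 0.0000 0.0000
    outer loop
      vertex 13.0 0.0 0.0
      vertex 13.0 13.0 0.0
      vertex 13.0 0.0 7.5
    endloop
  endfacet
endsolid part

The G0 Z moves step by Δz≈0.9 mm. The G1 loops shrink linearly with z, so the solid tapers from its base footprint up to z≈7.5. Closing with a flat bottom cap and the tapered top and triangulating gives 8 facets — a wedge (ramp): 13 × 13 mm base, rising to 7.5 mm along the y=0 edge and sloping linearly to z=0 at y=13.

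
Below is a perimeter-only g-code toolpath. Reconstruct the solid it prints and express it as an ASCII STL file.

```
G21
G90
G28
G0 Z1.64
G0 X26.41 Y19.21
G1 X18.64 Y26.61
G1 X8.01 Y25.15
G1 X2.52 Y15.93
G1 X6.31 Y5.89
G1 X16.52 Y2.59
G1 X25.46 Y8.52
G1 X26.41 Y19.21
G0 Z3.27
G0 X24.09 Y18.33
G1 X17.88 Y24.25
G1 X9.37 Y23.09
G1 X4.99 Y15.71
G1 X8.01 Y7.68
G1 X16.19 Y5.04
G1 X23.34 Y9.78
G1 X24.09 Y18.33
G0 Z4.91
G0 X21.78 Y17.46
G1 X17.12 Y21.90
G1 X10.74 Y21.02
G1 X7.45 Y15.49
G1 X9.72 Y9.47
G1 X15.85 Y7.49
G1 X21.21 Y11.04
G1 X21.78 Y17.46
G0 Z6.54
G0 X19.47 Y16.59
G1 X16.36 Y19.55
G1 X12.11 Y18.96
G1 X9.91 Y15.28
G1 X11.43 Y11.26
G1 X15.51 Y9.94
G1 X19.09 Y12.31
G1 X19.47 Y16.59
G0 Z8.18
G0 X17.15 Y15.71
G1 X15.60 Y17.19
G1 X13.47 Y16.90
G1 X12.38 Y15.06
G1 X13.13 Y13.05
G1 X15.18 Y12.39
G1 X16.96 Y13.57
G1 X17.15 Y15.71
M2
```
solid part
  facet normal 0.0000 0.0000 -1.0000
    outer loop
      vertex 6.64 27.21 0.00
      vertex 19.40 28.96 0.00
      vertex 28.72 20.08 0.00
    endloop
  endfacet
  facet normal 0.0000 0.0000 -1.0000
    outer loop
      vertex 0.06 16.15 0.00
      vertex 6.64 27.21 0.00
      vertex 28.72 20.08 0.00
    endloop
  endfacet
  facet normal 0.0000 0.0000 -1.0000
    outer loop
      vertex 4.60 4.10 0.00
      vertex 0.06 16.15 0.00
      vertex 28.72 20.08 0.00
    endloop
  endfacet
  facet normal 0.0000 0.0000 -1.0000
    outer loop
      vertex 16.86 0.14 0.00
      vertex 4.60 4.10 0.00
      vertex 28.72 20.08 0.00
    endloop
  endfacet
  facet normal 0.0000 0.0000 -1.0000
    outer loop
      vertex 27.59 7.25 0.00
      vertex 16.86 0.14 0.00
      vertex 28.72 20.08 0.00
    endloop
  endfacet
  facet normal 0.4081 0.4283 0.8062
    outer loop
      vertex 28.72 20.08 0.00
      vertex 19.40 28.96 0.00
      vertex 14.84 14.84 9.81
    endloop
  endfacet
  facet normal -0.0804 0.5861 0.8062
    outer loop
      vertex 19.40 28.96 0.00
      vertex 6.64 27.21 0.00
      vertex 14.84 14.84 9.81
    endloop
  endfacet
  facet normal -0.5084 0.3024 0.8063
    outer loop
      vertex 6.64 27.21 0.00
      vertex 0.06 16.15 0.00
      vertex 14.84 14.84 9.81
    endloop
  endfacet
  facet normal -0.5536 -0.2086 0.8062
    outer loop
      vertex 0.06 16.15 0.00
      vertex 4.60 4.10 0.00
      vertex 14.84 14.84 9.81
    endloop
  endfacet
  facet normal -0.1819 -0.5630 0.8062
    outer loop
      vertex 4.60 4.10 0.00
      vertex 16.86 0.14 0.00
      vertex 14.84 14.84 9.81
    endloop
  endfacet
  facet normal 0.3268 -0.4931 0.8062
    outer loop
      vertex 16.86 0.14 0.00
      vertex 27.59 7.25 0.00
      vertex 14.84 14.84 9.81
    endloop
  endfacet
  facet normal 0.5894 -0.0519 0.8062
    outer loop
      vertex 27.59 7.25 0.00
      vertex 28.72 20.08 0.00
      vertex 14.84 14.84 9.81
    endloop
  endfacet
endsolid part

The G0 Z moves step by Δz≈1.64 mm. The G1 loops shrink linearly with z, so the solid tapers from its base footprint up to z≈9.81. Closing with a flat bottom cap and the tapered top and triangulating gives 12 facets — a regular 7-sided pyramid, base circumscribed radius ≈ 14.8 mm, apex at z ≈ 9.81 mm.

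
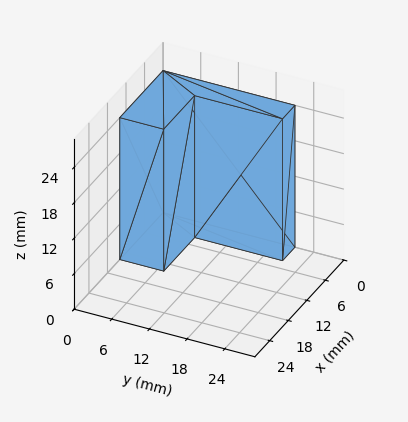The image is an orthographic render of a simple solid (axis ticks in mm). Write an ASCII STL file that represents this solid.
Reading the render: the shape is an L-shaped prism: outer 14 × 21 mm, arm thicknesses ≈ 7 mm (horizontal) and 4 mm (vertical), extruded 24 mm in z (dimensions read to the nearest mm from the axis ticks). For the STL, each face is triangulated and given an outward normal.

solid part
  facet normal 0.0000 0.0000 -1.0000
    outer loop
      vertex 14.0 7.0 0.0
      vertex 14.0 0.0 0.0
      vertex 0.0 0.0 0.0
    endloop
  endfacet
  facet normal 0.0000 0.0000 -1.0000
    outer loop
      vertex 4.0 7.0 0.0
      vertex 14.0 7.0 0.0
      vertex 0.0 0.0 0.0
    endloop
  endfacet
  facet normal 0.0000 0.0000 -1.0000
    outer loop
      vertex 4.0 21.0 0.0
      vertex 4.0 7.0 0.0
      vertex 0.0 0.0 0.0
    endloop
  endfacet
  facet normal 0.0000 0.0000 -1.0000
    outer loop
      vertex 0.0 21.0 0.0
      vertex 4.0 21.0 0.0
      vertex 0.0 0.0 0.0
    endloop
  endfacet
  facet normal 0.0000 0.0000 1.0000
    outer loop
      vertex 0.0 0.0 24.0
      vertex 14.0 0.0 24.0
      vertex 14.0 7.0 24.0
    endloop
  endfacet
  facet normal 0.0000 0.0000 1.0000
    outer loop
      vertex 0.0 0.0 24.0
      vertex 14.0 7.0 24.0
      vertex 4.0 7.0 24.0
    endloop
  endfacet
  facet normal 0.0000 0.0000 1.0000
    outer loop
      vertex 0.0 0.0 24.0
      vertex 4.0 7.0 24.0
      vertex 4.0 21.0 24.0
    endloop
  endfacet
  facet normal 0.0000 0.0000 1.0000
    outer loop
      vertex 0.0 0.0 24.0
      vertex 4.0 21.0 24.0
      vertex 0.0 21.0 24.0
    endloop
  endfacet
  facet normal 0.0000 -1.0000 0.0000
    outer loop
      vertex 0.0 0.0 0.0
      vertex 14.0 0.0 0.0
      vertex 14.0 0.0 24.0
    endloop
  endfacet
  facet normal 0.0000 -1.0000 0.0000
    outer loop
      vertex 0.0 0.0 0.0
      vertex 14.0 0.0 24.0
      vertex 0.0 0.0 24.0
    endloop
  endfacet
  facet normal 1.0000 0.0000 0.0000
    outer loop
      vertex 14.0 0.0 0.0
      vertex 14.0 7.0 0.0
      vertex 14.0 7.0 24.0
    endloop
  endfacet
  facet normal 1.0000 0.0000 0.0000
    outer loop
      vertex 14.0 0.0 0.0
      vertex 14.0 7.0 24.0
      vertex 14.0 0.0 24.0
    endloop
  endfacet
  facet normal 0.0000 1.0000 0.0000
    outer loop
      vertex 14.0 7.0 0.0
      vertex 4.0 7.0 0.0
      vertex 4.0 7.0 24.0
    endloop
  endfacet
  facet normal 0.0000 1.0000 0.0000
    outer loop
      vertex 14.0 7.0 0.0
      vertex 4.0 7.0 24.0
      vertex 14.0 7.0 24.0
    endloop
  endfacet
  facet normal 1.0000 0.0000 0.0000
    outer loop
      vertex 4.0 7.0 0.0
      vertex 4.0 21.0 0.0
      vertex 4.0 21.0 24.0
    endloop
  endfacet
  facet normal 1.0000 0.0000 0.0000
    outer loop
      vertex 4.0 7.0 0.0
      vertex 4.0 21.0 24.0
      vertex 4.0 7.0 24.0
    endloop
  endfacet
  facet normal 0.0000 1.0000 0.0000
    outer loop
      vertex 4.0 21.0 0.0
      vertex 0.0 21.0 0.0
      vertex 0.0 21.0 24.0
    endloop
  endfacet
  facet normal 0.0000 1.0000 0.0000
    outer loop
      vertex 4.0 21.0 0.0
      vertex 0.0 21.0 24.0
      vertex 4.0 21.0 24.0
    endloop
  endfacet
  facet normal -1.0000 0.0000 0.0000
    outer loop
      vertex 0.0 21.0 0.0
      vertex 0.0 0.0 0.0
      vertex 0.0 0.0 24.0
    endloop
  endfacet
  facet normal -1.0000 0.0000 0.0000
    outer loop
      vertex 0.0 21.0 0.0
      vertex 0.0 0.0 24.0
      vertex 0.0 21.0 24.0
    endloop
  endfacet
endsolid part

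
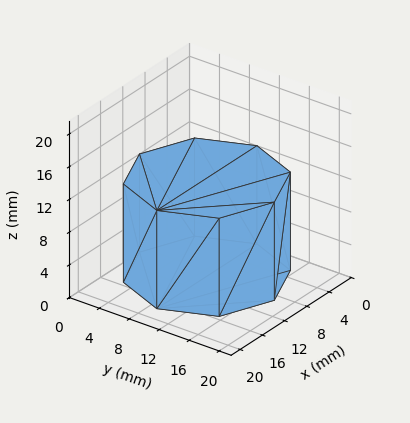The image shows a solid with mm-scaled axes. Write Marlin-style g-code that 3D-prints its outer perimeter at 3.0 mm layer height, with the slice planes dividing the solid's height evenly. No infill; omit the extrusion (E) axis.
Reading the render: the shape is a regular 8-sided prism (a cylinder approximated with 8 flat sides), circumscribed radius ≈ 9 mm, height ≈ 12 mm (dimensions read to the nearest mm from the axis ticks). For the g-code, the solid's height is divided into equal slices at the stated Δz and each level perimeter traced with G1 moves after a G0 lift.

; perimeter-only toolpath
G21 ; units = mm
G90 ; absolute positioning
G28 ; home
; layer 1
G0 Z3.0
G0 X18.0 Y9.0
G1 X15.4 Y15.4
G1 X9.0 Y18.0
G1 X2.6 Y15.4
G1 X0.0 Y9.0
G1 X2.6 Y2.6
G1 X9.0 Y0.0
G1 X15.4 Y2.6
G1 X18.0 Y9.0
; layer 2
G0 Z6.0
G0 X18.0 Y9.0
G1 X15.4 Y15.4
G1 X9.0 Y18.0
G1 X2.6 Y15.4
G1 X0.0 Y9.0
G1 X2.6 Y2.6
G1 X9.0 Y0.0
G1 X15.4 Y2.6
G1 X18.0 Y9.0
; layer 3
G0 Z9.0
G0 X18.0 Y9.0
G1 X15.4 Y15.4
G1 X9.0 Y18.0
G1 X2.6 Y15.4
G1 X0.0 Y9.0
G1 X2.6 Y2.6
G1 X9.0 Y0.0
G1 X15.4 Y2.6
G1 X18.0 Y9.0
; layer 4
G0 Z12.0
G0 X18.0 Y9.0
G1 X15.4 Y15.4
G1 X9.0 Y18.0
G1 X2.6 Y15.4
G1 X0.0 Y9.0
G1 X2.6 Y2.6
G1 X9.0 Y0.0
G1 X15.4 Y2.6
G1 X18.0 Y9.0
M2 ; end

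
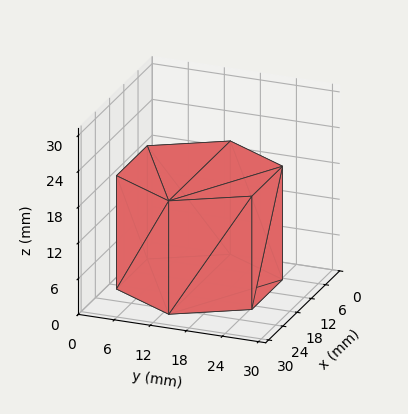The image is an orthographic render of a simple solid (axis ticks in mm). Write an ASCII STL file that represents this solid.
Reading the render: the shape is a regular 6-sided prism (a cylinder approximated with 6 flat sides), circumscribed radius ≈ 13 mm, height ≈ 19 mm (dimensions read to the nearest mm from the axis ticks). For the STL, each face is triangulated and given an outward normal.

solid part
  facet normal 0.0000 0.0000 -1.0000
    outer loop
      vertex 6.50 24.26 0.00
      vertex 19.50 24.26 0.00
      vertex 26.00 13.00 0.00
    endloop
  endfacet
  facet normal 0.0000 0.0000 -1.0000
    outer loop
      vertex 0.00 13.00 0.00
      vertex 6.50 24.26 0.00
      vertex 26.00 13.00 0.00
    endloop
  endfacet
  facet normal 0.0000 0.0000 -1.0000
    outer loop
      vertex 6.50 1.74 0.00
      vertex 0.00 13.00 0.00
      vertex 26.00 13.00 0.00
    endloop
  endfacet
  facet normal 0.0000 0.0000 -1.0000
    outer loop
      vertex 19.50 1.74 0.00
      vertex 6.50 1.74 0.00
      vertex 26.00 13.00 0.00
    endloop
  endfacet
  facet normal 0.0000 0.0000 1.0000
    outer loop
      vertex 26.00 13.00 19.00
      vertex 19.50 24.26 19.00
      vertex 6.50 24.26 19.00
    endloop
  endfacet
  facet normal 0.0000 0.0000 1.0000
    outer loop
      vertex 26.00 13.00 19.00
      vertex 6.50 24.26 19.00
      vertex 0.00 13.00 19.00
    endloop
  endfacet
  facet normal 0.0000 0.0000 1.0000
    outer loop
      vertex 26.00 13.00 19.00
      vertex 0.00 13.00 19.00
      vertex 6.50 1.74 19.00
    endloop
  endfacet
  facet normal 0.0000 0.0000 1.0000
    outer loop
      vertex 26.00 13.00 19.00
      vertex 6.50 1.74 19.00
      vertex 19.50 1.74 19.00
    endloop
  endfacet
  facet normal 0.8661 0.4999 0.0000
    outer loop
      vertex 26.00 13.00 0.00
      vertex 19.50 24.26 0.00
      vertex 19.50 24.26 19.00
    endloop
  endfacet
  facet normal 0.8661 0.4999 0.0000
    outer loop
      vertex 26.00 13.00 0.00
      vertex 19.50 24.26 19.00
      vertex 26.00 13.00 19.00
    endloop
  endfacet
  facet normal 0.0000 1.0000 0.0000
    outer loop
      vertex 19.50 24.26 0.00
      vertex 6.50 24.26 0.00
      vertex 6.50 24.26 19.00
    endloop
  endfacet
  facet normal 0.0000 1.0000 0.0000
    outer loop
      vertex 19.50 24.26 0.00
      vertex 6.50 24.26 19.00
      vertex 19.50 24.26 19.00
    endloop
  endfacet
  facet normal -0.8661 0.4999 0.0000
    outer loop
      vertex 6.50 24.26 0.00
      vertex 0.00 13.00 0.00
      vertex 0.00 13.00 19.00
    endloop
  endfacet
  facet normal -0.8661 0.4999 0.0000
    outer loop
      vertex 6.50 24.26 0.00
      vertex 0.00 13.00 19.00
      vertex 6.50 24.26 19.00
    endloop
  endfacet
  facet normal -0.8661 -0.4999 0.0000
    outer loop
      vertex 0.00 13.00 0.00
      vertex 6.50 1.74 0.00
      vertex 6.50 1.74 19.00
    endloop
  endfacet
  facet normal -0.8661 -0.4999 0.0000
    outer loop
      vertex 0.00 13.00 0.00
      vertex 6.50 1.74 19.00
      vertex 0.00 13.00 19.00
    endloop
  endfacet
  facet normal 0.0000 -1.0000 0.0000
    outer loop
      vertex 6.50 1.74 0.00
      vertex 19.50 1.74 0.00
      vertex 19.50 1.74 19.00
    endloop
  endfacet
  facet normal 0.0000 -1.0000 0.0000
    outer loop
      vertex 6.50 1.74 0.00
      vertex 19.50 1.74 19.00
      vertex 6.50 1.74 19.00
    endloop
  endfacet
  facet normal 0.8661 -0.4999 0.0000
    outer loop
      vertex 19.50 1.74 0.00
      vertex 26.00 13.00 0.00
      vertex 26.00 13.00 19.00
    endloop
  endfacet
  facet normal 0.8661 -0.4999 0.0000
    outer loop
      vertex 19.50 1.74 0.00
      vertex 26.00 13.00 19.00
      vertex 19.50 1.74 19.00
    endloop
  endfacet
endsolid part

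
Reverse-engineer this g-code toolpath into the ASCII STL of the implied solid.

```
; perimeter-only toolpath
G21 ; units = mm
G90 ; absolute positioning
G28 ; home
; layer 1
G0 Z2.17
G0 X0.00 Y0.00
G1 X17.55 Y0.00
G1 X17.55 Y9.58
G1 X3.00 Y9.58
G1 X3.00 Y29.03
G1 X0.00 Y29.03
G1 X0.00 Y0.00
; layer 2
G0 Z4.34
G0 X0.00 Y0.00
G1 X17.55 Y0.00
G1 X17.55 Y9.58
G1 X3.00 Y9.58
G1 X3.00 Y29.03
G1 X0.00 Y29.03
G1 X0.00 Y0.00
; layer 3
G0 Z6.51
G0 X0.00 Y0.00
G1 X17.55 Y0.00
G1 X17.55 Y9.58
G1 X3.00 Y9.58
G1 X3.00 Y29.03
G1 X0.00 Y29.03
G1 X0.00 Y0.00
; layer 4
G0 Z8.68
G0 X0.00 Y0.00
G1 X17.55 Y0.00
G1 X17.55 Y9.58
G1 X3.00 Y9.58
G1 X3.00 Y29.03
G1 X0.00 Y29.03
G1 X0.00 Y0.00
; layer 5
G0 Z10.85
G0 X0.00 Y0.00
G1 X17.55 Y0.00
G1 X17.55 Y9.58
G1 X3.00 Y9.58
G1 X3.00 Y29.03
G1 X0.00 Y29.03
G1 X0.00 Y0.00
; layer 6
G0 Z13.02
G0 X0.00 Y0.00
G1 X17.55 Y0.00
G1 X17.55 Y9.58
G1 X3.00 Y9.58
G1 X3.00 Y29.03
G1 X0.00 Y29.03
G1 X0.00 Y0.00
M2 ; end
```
solid part
  facet normal 0.0000 0.0000 -1.0000
    outer loop
      vertex 17.55 9.58 0.00
      vertex 17.55 0.00 0.00
      vertex 0.00 0.00 0.00
    endloop
  endfacet
  facet normal 0.0000 0.0000 -1.0000
    outer loop
      vertex 3.00 9.58 0.00
      vertex 17.55 9.58 0.00
      vertex 0.00 0.00 0.00
    endloop
  endfacet
  facet normal 0.0000 0.0000 -1.0000
    outer loop
      vertex 3.00 29.03 0.00
      vertex 3.00 9.58 0.00
      vertex 0.00 0.00 0.00
    endloop
  endfacet
  facet normal 0.0000 0.0000 -1.0000
    outer loop
      vertex 0.00 29.03 0.00
      vertex 3.00 29.03 0.00
      vertex 0.00 0.00 0.00
    endloop
  endfacet
  facet normal 0.0000 0.0000 1.0000
    outer loop
      vertex 0.00 0.00 13.02
      vertex 17.55 0.00 13.02
      vertex 17.55 9.58 13.02
    endloop
  endfacet
  facet normal 0.0000 0.0000 1.0000
    outer loop
      vertex 0.00 0.00 13.02
      vertex 17.55 9.58 13.02
      vertex 3.00 9.58 13.02
    endloop
  endfacet
  facet normal 0.0000 0.0000 1.0000
    outer loop
      vertex 0.00 0.00 13.02
      vertex 3.00 9.58 13.02
      vertex 3.00 29.03 13.02
    endloop
  endfacet
  facet normal 0.0000 0.0000 1.0000
    outer loop
      vertex 0.00 0.00 13.02
      vertex 3.00 29.03 13.02
      vertex 0.00 29.03 13.02
    endloop
  endfacet
  facet normal 0.0000 -1.0000 0.0000
    outer loop
      vertex 0.00 0.00 0.00
      vertex 17.55 0.00 0.00
      vertex 17.55 0.00 13.02
    endloop
  endfacet
  facet normal 0.0000 -1.0000 0.0000
    outer loop
      vertex 0.00 0.00 0.00
      vertex 17.55 0.00 13.02
      vertex 0.00 0.00 13.02
    endloop
  endfacet
  facet normal 1.0000 0.0000 0.0000
    outer loop
      vertex 17.55 0.00 0.00
      vertex 17.55 9.58 0.00
      vertex 17.55 9.58 13.02
    endloop
  endfacet
  facet normal 1.0000 0.0000 0.0000
    outer loop
      vertex 17.55 0.00 0.00
      vertex 17.55 9.58 13.02
      vertex 17.55 0.00 13.02
    endloop
  endfacet
  facet normal 0.0000 1.0000 0.0000
    outer loop
      vertex 17.55 9.58 0.00
      vertex 3.00 9.58 0.00
      vertex 3.00 9.58 13.02
    endloop
  endfacet
  facet normal 0.0000 1.0000 0.0000
    outer loop
      vertex 17.55 9.58 0.00
      vertex 3.00 9.58 13.02
      vertex 17.55 9.58 13.02
    endloop
  endfacet
  facet normal 1.0000 0.0000 0.0000
    outer loop
      vertex 3.00 9.58 0.00
      vertex 3.00 29.03 0.00
      vertex 3.00 29.03 13.02
    endloop
  endfacet
  facet normal 1.0000 0.0000 0.0000
    outer loop
      vertex 3.00 9.58 0.00
      vertex 3.00 29.03 13.02
      vertex 3.00 9.58 13.02
    endloop
  endfacet
  facet normal 0.0000 1.0000 0.0000
    outer loop
      vertex 3.00 29.03 0.00
      vertex 0.00 29.03 0.00
      vertex 0.00 29.03 13.02
    endloop
  endfacet
  facet normal 0.0000 1.0000 0.0000
    outer loop
      vertex 3.00 29.03 0.00
      vertex 0.00 29.03 13.02
      vertex 3.00 29.03 13.02
    endloop
  endfacet
  facet normal -1.0000 0.0000 0.0000
    outer loop
      vertex 0.00 29.03 0.00
      vertex 0.00 0.00 0.00
      vertex 0.00 0.00 13.02
    endloop
  endfacet
  facet normal -1.0000 0.0000 0.0000
    outer loop
      vertex 0.00 29.03 0.00
      vertex 0.00 0.00 13.02
      vertex 0.00 29.03 13.02
    endloop
  endfacet
endsolid part

The G0 Z moves step by Δz≈2.17 mm. Every layer's G1 loop is the same polygon, so the solid is a straight extrusion of it from z=0 to z≈13. Closing with flat bottom and top caps and triangulating gives 20 facets — an L-shaped prism: outer 17.6 × 29 mm, arm thicknesses ≈ 9.58 mm (horizontal) and 3 mm (vertical), extruded 13 mm in z.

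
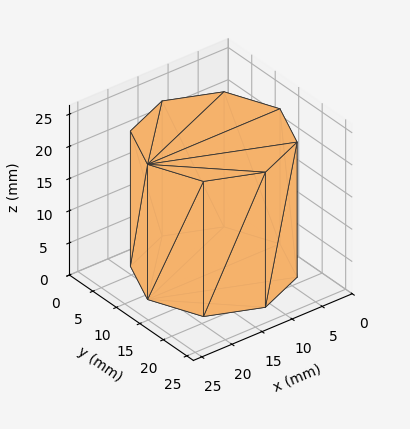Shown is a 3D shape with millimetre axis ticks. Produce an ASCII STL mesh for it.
Reading the render: the shape is a regular 8-sided prism (a cylinder approximated with 8 flat sides), circumscribed radius ≈ 11 mm, height ≈ 21 mm (dimensions read to the nearest mm from the axis ticks). For the STL, each face is triangulated and given an outward normal.

solid part
  facet normal 0.0000 0.0000 -1.0000
    outer loop
      vertex 11.00 22.00 0.00
      vertex 18.78 18.78 0.00
      vertex 22.00 11.00 0.00
    endloop
  endfacet
  facet normal 0.0000 0.0000 -1.0000
    outer loop
      vertex 3.22 18.78 0.00
      vertex 11.00 22.00 0.00
      vertex 22.00 11.00 0.00
    endloop
  endfacet
  facet normal 0.0000 0.0000 -1.0000
    outer loop
      vertex 0.00 11.00 0.00
      vertex 3.22 18.78 0.00
      vertex 22.00 11.00 0.00
    endloop
  endfacet
  facet normal 0.0000 0.0000 -1.0000
    outer loop
      vertex 3.22 3.22 0.00
      vertex 0.00 11.00 0.00
      vertex 22.00 11.00 0.00
    endloop
  endfacet
  facet normal 0.0000 0.0000 -1.0000
    outer loop
      vertex 11.00 0.00 0.00
      vertex 3.22 3.22 0.00
      vertex 22.00 11.00 0.00
    endloop
  endfacet
  facet normal 0.0000 0.0000 -1.0000
    outer loop
      vertex 18.78 3.22 0.00
      vertex 11.00 0.00 0.00
      vertex 22.00 11.00 0.00
    endloop
  endfacet
  facet normal 0.0000 0.0000 1.0000
    outer loop
      vertex 22.00 11.00 21.00
      vertex 18.78 18.78 21.00
      vertex 11.00 22.00 21.00
    endloop
  endfacet
  facet normal 0.0000 0.0000 1.0000
    outer loop
      vertex 22.00 11.00 21.00
      vertex 11.00 22.00 21.00
      vertex 3.22 18.78 21.00
    endloop
  endfacet
  facet normal 0.0000 0.0000 1.0000
    outer loop
      vertex 22.00 11.00 21.00
      vertex 3.22 18.78 21.00
      vertex 0.00 11.00 21.00
    endloop
  endfacet
  facet normal 0.0000 0.0000 1.0000
    outer loop
      vertex 22.00 11.00 21.00
      vertex 0.00 11.00 21.00
      vertex 3.22 3.22 21.00
    endloop
  endfacet
  facet normal 0.0000 0.0000 1.0000
    outer loop
      vertex 22.00 11.00 21.00
      vertex 3.22 3.22 21.00
      vertex 11.00 0.00 21.00
    endloop
  endfacet
  facet normal 0.0000 0.0000 1.0000
    outer loop
      vertex 22.00 11.00 21.00
      vertex 11.00 0.00 21.00
      vertex 18.78 3.22 21.00
    endloop
  endfacet
  facet normal 0.9240 0.3824 0.0000
    outer loop
      vertex 22.00 11.00 0.00
      vertex 18.78 18.78 0.00
      vertex 18.78 18.78 21.00
    endloop
  endfacet
  facet normal 0.9240 0.3824 0.0000
    outer loop
      vertex 22.00 11.00 0.00
      vertex 18.78 18.78 21.00
      vertex 22.00 11.00 21.00
    endloop
  endfacet
  facet normal 0.3824 0.9240 0.0000
    outer loop
      vertex 18.78 18.78 0.00
      vertex 11.00 22.00 0.00
      vertex 11.00 22.00 21.00
    endloop
  endfacet
  facet normal 0.3824 0.9240 0.0000
    outer loop
      vertex 18.78 18.78 0.00
      vertex 11.00 22.00 21.00
      vertex 18.78 18.78 21.00
    endloop
  endfacet
  facet normal -0.3824 0.9240 0.0000
    outer loop
      vertex 11.00 22.00 0.00
      vertex 3.22 18.78 0.00
      vertex 3.22 18.78 21.00
    endloop
  endfacet
  facet normal -0.3824 0.9240 0.0000
    outer loop
      vertex 11.00 22.00 0.00
      vertex 3.22 18.78 21.00
      vertex 11.00 22.00 21.00
    endloop
  endfacet
  facet normal -0.9240 0.3824 0.0000
    outer loop
      vertex 3.22 18.78 0.00
      vertex 0.00 11.00 0.00
      vertex 0.00 11.00 21.00
    endloop
  endfacet
  facet normal -0.9240 0.3824 0.0000
    outer loop
      vertex 3.22 18.78 0.00
      vertex 0.00 11.00 21.00
      vertex 3.22 18.78 21.00
    endloop
  endfacet
  facet normal -0.9240 -0.3824 0.0000
    outer loop
      vertex 0.00 11.00 0.00
      vertex 3.22 3.22 0.00
      vertex 3.22 3.22 21.00
    endloop
  endfacet
  facet normal -0.9240 -0.3824 0.0000
    outer loop
      vertex 0.00 11.00 0.00
      vertex 3.22 3.22 21.00
      vertex 0.00 11.00 21.00
    endloop
  endfacet
  facet normal -0.3824 -0.9240 0.0000
    outer loop
      vertex 3.22 3.22 0.00
      vertex 11.00 0.00 0.00
      vertex 11.00 0.00 21.00
    endloop
  endfacet
  facet normal -0.3824 -0.9240 0.0000
    outer loop
      vertex 3.22 3.22 0.00
      vertex 11.00 0.00 21.00
      vertex 3.22 3.22 21.00
    endloop
  endfacet
  facet normal 0.3824 -0.9240 0.0000
    outer loop
      vertex 11.00 0.00 0.00
      vertex 18.78 3.22 0.00
      vertex 18.78 3.22 21.00
    endloop
  endfacet
  facet normal 0.3824 -0.9240 0.0000
    outer loop
      vertex 11.00 0.00 0.00
      vertex 18.78 3.22 21.00
      vertex 11.00 0.00 21.00
    endloop
  endfacet
  facet normal 0.9240 -0.3824 0.0000
    outer loop
      vertex 18.78 3.22 0.00
      vertex 22.00 11.00 0.00
      vertex 22.00 11.00 21.00
    endloop
  endfacet
  facet normal 0.9240 -0.3824 0.0000
    outer loop
      vertex 18.78 3.22 0.00
      vertex 22.00 11.00 21.00
      vertex 18.78 3.22 21.00
    endloop
  endfacet
endsolid part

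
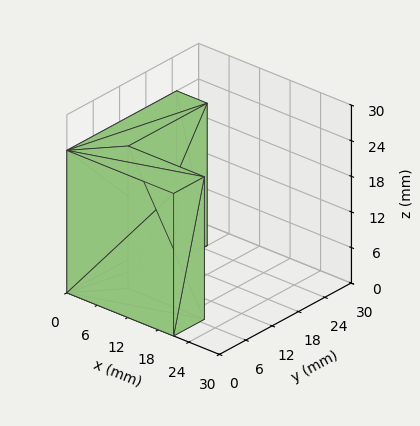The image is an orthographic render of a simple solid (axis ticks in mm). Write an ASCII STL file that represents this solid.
Reading the render: the shape is an L-shaped prism: outer 21 × 25 mm, arm thicknesses ≈ 7 mm (horizontal) and 6 mm (vertical), extruded 24 mm in z (dimensions read to the nearest mm from the axis ticks). For the STL, each face is triangulated and given an outward normal.

solid part
  facet normal 0.0000 0.0000 -1.0000
    outer loop
      vertex 21.00 7.00 0.00
      vertex 21.00 0.00 0.00
      vertex 0.00 0.00 0.00
    endloop
  endfacet
  facet normal 0.0000 0.0000 -1.0000
    outer loop
      vertex 6.00 7.00 0.00
      vertex 21.00 7.00 0.00
      vertex 0.00 0.00 0.00
    endloop
  endfacet
  facet normal 0.0000 0.0000 -1.0000
    outer loop
      vertex 6.00 25.00 0.00
      vertex 6.00 7.00 0.00
      vertex 0.00 0.00 0.00
    endloop
  endfacet
  facet normal 0.0000 0.0000 -1.0000
    outer loop
      vertex 0.00 25.00 0.00
      vertex 6.00 25.00 0.00
      vertex 0.00 0.00 0.00
    endloop
  endfacet
  facet normal 0.0000 0.0000 1.0000
    outer loop
      vertex 0.00 0.00 24.00
      vertex 21.00 0.00 24.00
      vertex 21.00 7.00 24.00
    endloop
  endfacet
  facet normal 0.0000 0.0000 1.0000
    outer loop
      vertex 0.00 0.00 24.00
      vertex 21.00 7.00 24.00
      vertex 6.00 7.00 24.00
    endloop
  endfacet
  facet normal 0.0000 0.0000 1.0000
    outer loop
      vertex 0.00 0.00 24.00
      vertex 6.00 7.00 24.00
      vertex 6.00 25.00 24.00
    endloop
  endfacet
  facet normal 0.0000 0.0000 1.0000
    outer loop
      vertex 0.00 0.00 24.00
      vertex 6.00 25.00 24.00
      vertex 0.00 25.00 24.00
    endloop
  endfacet
  facet normal 0.0000 -1.0000 0.0000
    outer loop
      vertex 0.00 0.00 0.00
      vertex 21.00 0.00 0.00
      vertex 21.00 0.00 24.00
    endloop
  endfacet
  facet normal 0.0000 -1.0000 0.0000
    outer loop
      vertex 0.00 0.00 0.00
      vertex 21.00 0.00 24.00
      vertex 0.00 0.00 24.00
    endloop
  endfacet
  facet normal 1.0000 0.0000 0.0000
    outer loop
      vertex 21.00 0.00 0.00
      vertex 21.00 7.00 0.00
      vertex 21.00 7.00 24.00
    endloop
  endfacet
  facet normal 1.0000 0.0000 0.0000
    outer loop
      vertex 21.00 0.00 0.00
      vertex 21.00 7.00 24.00
      vertex 21.00 0.00 24.00
    endloop
  endfacet
  facet normal 0.0000 1.0000 0.0000
    outer loop
      vertex 21.00 7.00 0.00
      vertex 6.00 7.00 0.00
      vertex 6.00 7.00 24.00
    endloop
  endfacet
  facet normal 0.0000 1.0000 0.0000
    outer loop
      vertex 21.00 7.00 0.00
      vertex 6.00 7.00 24.00
      vertex 21.00 7.00 24.00
    endloop
  endfacet
  facet normal 1.0000 0.0000 0.0000
    outer loop
      vertex 6.00 7.00 0.00
      vertex 6.00 25.00 0.00
      vertex 6.00 25.00 24.00
    endloop
  endfacet
  facet normal 1.0000 0.0000 0.0000
    outer loop
      vertex 6.00 7.00 0.00
      vertex 6.00 25.00 24.00
      vertex 6.00 7.00 24.00
    endloop
  endfacet
  facet normal 0.0000 1.0000 0.0000
    outer loop
      vertex 6.00 25.00 0.00
      vertex 0.00 25.00 0.00
      vertex 0.00 25.00 24.00
    endloop
  endfacet
  facet normal 0.0000 1.0000 0.0000
    outer loop
      vertex 6.00 25.00 0.00
      vertex 0.00 25.00 24.00
      vertex 6.00 25.00 24.00
    endloop
  endfacet
  facet normal -1.0000 0.0000 0.0000
    outer loop
      vertex 0.00 25.00 0.00
      vertex 0.00 0.00 0.00
      vertex 0.00 0.00 24.00
    endloop
  endfacet
  facet normal -1.0000 0.0000 0.0000
    outer loop
      vertex 0.00 25.00 0.00
      vertex 0.00 0.00 24.00
      vertex 0.00 25.00 24.00
    endloop
  endfacet
endsolid part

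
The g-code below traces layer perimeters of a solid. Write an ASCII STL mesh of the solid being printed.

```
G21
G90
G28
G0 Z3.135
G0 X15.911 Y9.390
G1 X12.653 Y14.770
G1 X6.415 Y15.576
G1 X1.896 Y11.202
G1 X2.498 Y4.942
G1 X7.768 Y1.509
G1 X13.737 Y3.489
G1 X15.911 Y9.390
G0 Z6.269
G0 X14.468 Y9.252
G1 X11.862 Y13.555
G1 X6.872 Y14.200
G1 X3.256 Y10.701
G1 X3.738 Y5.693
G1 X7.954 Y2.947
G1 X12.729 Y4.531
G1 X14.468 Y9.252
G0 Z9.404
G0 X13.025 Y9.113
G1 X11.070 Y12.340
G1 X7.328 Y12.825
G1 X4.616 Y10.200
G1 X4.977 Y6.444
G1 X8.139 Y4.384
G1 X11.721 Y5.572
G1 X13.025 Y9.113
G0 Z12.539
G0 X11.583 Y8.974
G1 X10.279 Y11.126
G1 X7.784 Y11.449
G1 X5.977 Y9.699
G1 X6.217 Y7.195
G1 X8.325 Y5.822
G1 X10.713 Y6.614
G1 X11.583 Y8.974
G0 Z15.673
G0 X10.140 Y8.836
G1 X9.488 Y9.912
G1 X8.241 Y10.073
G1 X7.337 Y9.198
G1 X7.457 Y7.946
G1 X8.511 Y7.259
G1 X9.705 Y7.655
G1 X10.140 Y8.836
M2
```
solid part
  facet normal 0.0000 0.0000 -1.0000
    outer loop
      vertex 5.959 16.952 0.000
      vertex 13.444 15.984 0.000
      vertex 17.354 9.529 0.000
    endloop
  endfacet
  facet normal 0.0000 0.0000 -1.0000
    outer loop
      vertex 0.536 11.703 0.000
      vertex 5.959 16.952 0.000
      vertex 17.354 9.529 0.000
    endloop
  endfacet
  facet normal 0.0000 0.0000 -1.0000
    outer loop
      vertex 1.258 4.191 0.000
      vertex 0.536 11.703 0.000
      vertex 17.354 9.529 0.000
    endloop
  endfacet
  facet normal 0.0000 0.0000 -1.0000
    outer loop
      vertex 7.582 0.072 0.000
      vertex 1.258 4.191 0.000
      vertex 17.354 9.529 0.000
    endloop
  endfacet
  facet normal 0.0000 0.0000 -1.0000
    outer loop
      vertex 14.745 2.448 0.000
      vertex 7.582 0.072 0.000
      vertex 17.354 9.529 0.000
    endloop
  endfacet
  facet normal 0.7895 0.4783 0.3846
    outer loop
      vertex 17.354 9.529 0.000
      vertex 13.444 15.984 0.000
      vertex 8.697 8.697 18.808
    endloop
  endfacet
  facet normal 0.1184 0.9155 0.3846
    outer loop
      vertex 13.444 15.984 0.000
      vertex 5.959 16.952 0.000
      vertex 8.697 8.697 18.808
    endloop
  endfacet
  facet normal -0.6420 0.6633 0.3846
    outer loop
      vertex 5.959 16.952 0.000
      vertex 0.536 11.703 0.000
      vertex 8.697 8.697 18.808
    endloop
  endfacet
  facet normal -0.9189 -0.0883 0.3846
    outer loop
      vertex 0.536 11.703 0.000
      vertex 1.258 4.191 0.000
      vertex 8.697 8.697 18.808
    endloop
  endfacet
  facet normal -0.5038 -0.7735 0.3846
    outer loop
      vertex 1.258 4.191 0.000
      vertex 7.582 0.072 0.000
      vertex 8.697 8.697 18.808
    endloop
  endfacet
  facet normal 0.2906 -0.8762 0.3846
    outer loop
      vertex 7.582 0.072 0.000
      vertex 14.745 2.448 0.000
      vertex 8.697 8.697 18.808
    endloop
  endfacet
  facet normal 0.8662 -0.3191 0.3846
    outer loop
      vertex 14.745 2.448 0.000
      vertex 17.354 9.529 0.000
      vertex 8.697 8.697 18.808
    endloop
  endfacet
endsolid part

The G0 Z moves step by Δz≈3.135 mm. The G1 loops shrink linearly with z, so the solid tapers from its base footprint up to z≈18.8. Closing with a flat bottom cap and the tapered top and triangulating gives 12 facets — a regular 7-sided pyramid, base circumscribed radius ≈ 8.7 mm, apex at z ≈ 18.8 mm.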